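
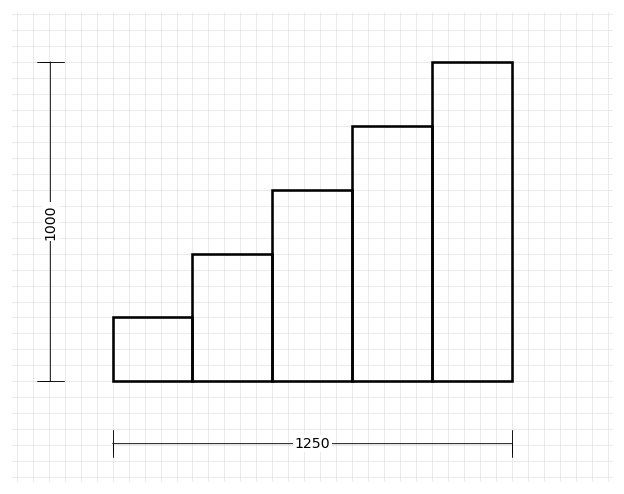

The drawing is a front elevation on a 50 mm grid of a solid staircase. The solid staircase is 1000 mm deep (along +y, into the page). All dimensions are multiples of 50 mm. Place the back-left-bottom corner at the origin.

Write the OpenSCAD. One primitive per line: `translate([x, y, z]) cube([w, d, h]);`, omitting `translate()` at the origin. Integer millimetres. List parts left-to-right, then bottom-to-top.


cube([250, 1000, 200]);
translate([250, 0, 0]) cube([250, 1000, 400]);
translate([500, 0, 0]) cube([250, 1000, 600]);
translate([750, 0, 0]) cube([250, 1000, 800]);
translate([1000, 0, 0]) cube([250, 1000, 1000]);


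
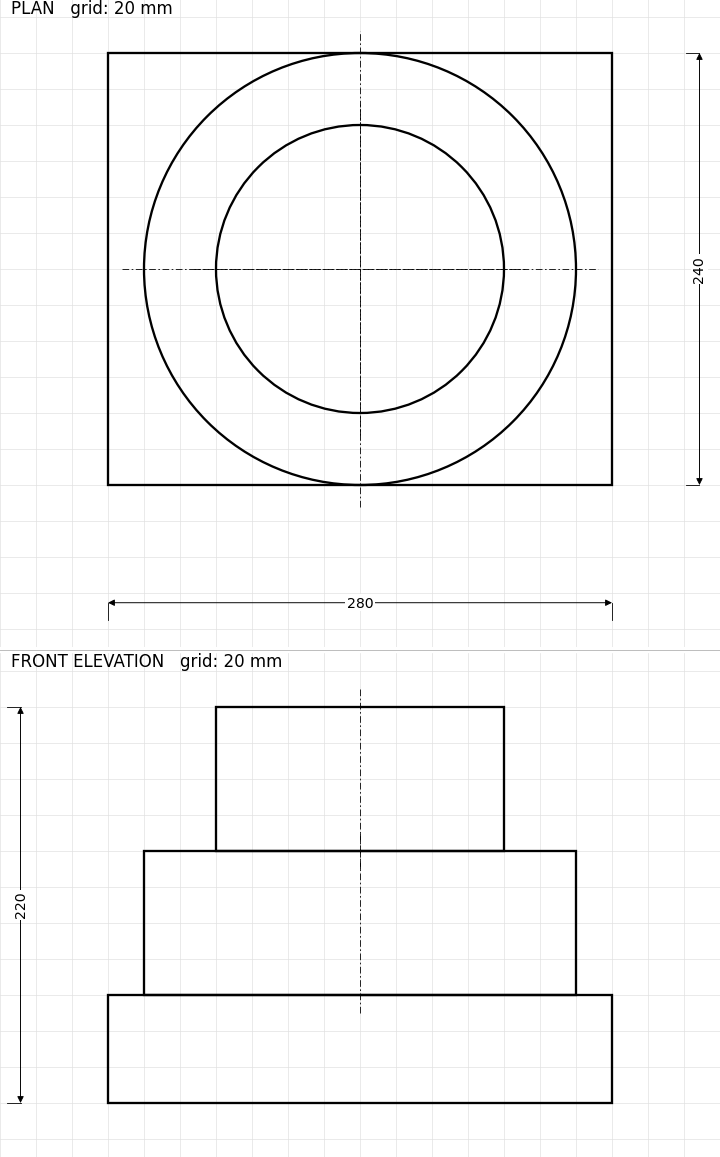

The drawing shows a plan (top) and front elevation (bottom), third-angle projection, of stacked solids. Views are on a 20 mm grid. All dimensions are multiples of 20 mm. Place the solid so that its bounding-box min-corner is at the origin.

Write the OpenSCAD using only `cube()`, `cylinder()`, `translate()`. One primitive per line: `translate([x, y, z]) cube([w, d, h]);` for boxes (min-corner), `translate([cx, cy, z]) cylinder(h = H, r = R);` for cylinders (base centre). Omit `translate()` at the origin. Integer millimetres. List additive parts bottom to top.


cube([280, 240, 60]);
translate([140, 120, 60]) cylinder(h = 80, r = 120);
translate([140, 120, 140]) cylinder(h = 80, r = 80);


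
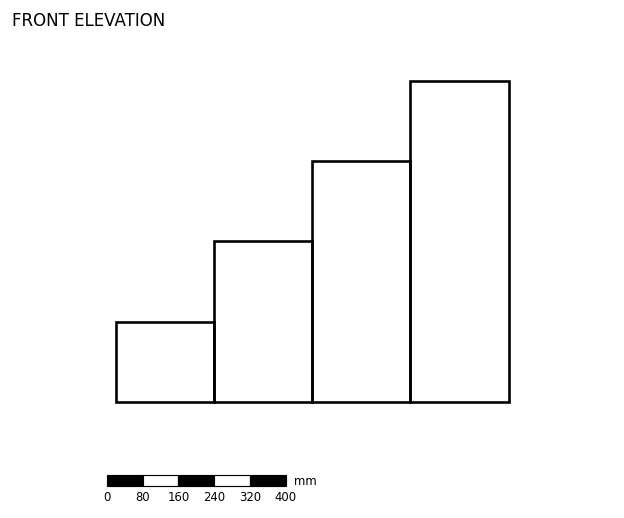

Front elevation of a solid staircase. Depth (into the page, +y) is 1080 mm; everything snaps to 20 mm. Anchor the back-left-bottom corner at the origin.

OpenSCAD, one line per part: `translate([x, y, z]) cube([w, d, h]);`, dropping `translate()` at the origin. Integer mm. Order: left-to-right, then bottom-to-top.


cube([220, 1080, 180]);
translate([220, 0, 0]) cube([220, 1080, 360]);
translate([440, 0, 0]) cube([220, 1080, 540]);
translate([660, 0, 0]) cube([220, 1080, 720]);


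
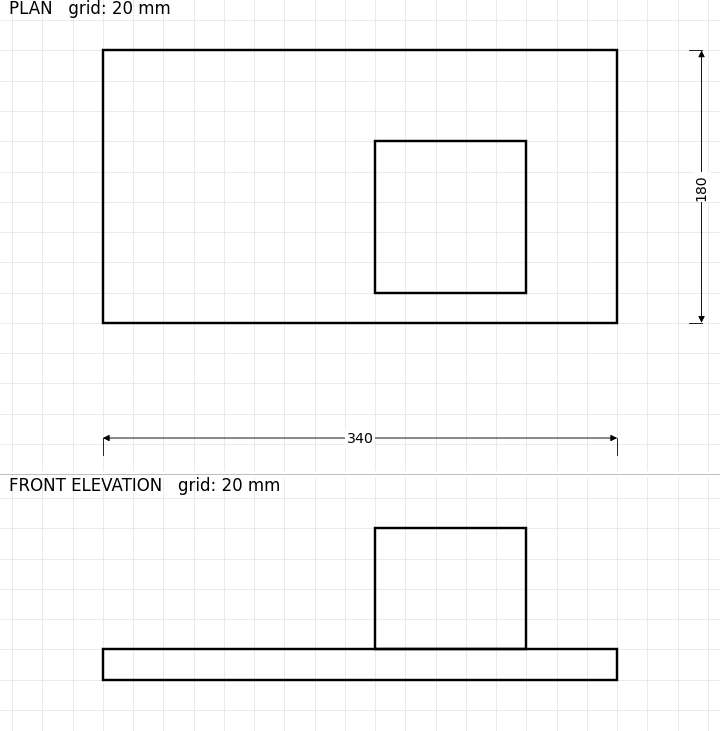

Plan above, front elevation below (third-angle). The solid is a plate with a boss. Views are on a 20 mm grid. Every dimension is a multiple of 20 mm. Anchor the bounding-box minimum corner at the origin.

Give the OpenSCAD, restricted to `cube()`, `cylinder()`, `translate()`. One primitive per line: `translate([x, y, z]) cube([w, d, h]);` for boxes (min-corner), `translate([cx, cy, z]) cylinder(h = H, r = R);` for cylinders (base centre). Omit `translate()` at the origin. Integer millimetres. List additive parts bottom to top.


cube([340, 180, 20]);
translate([180, 20, 20]) cube([100, 100, 80]);


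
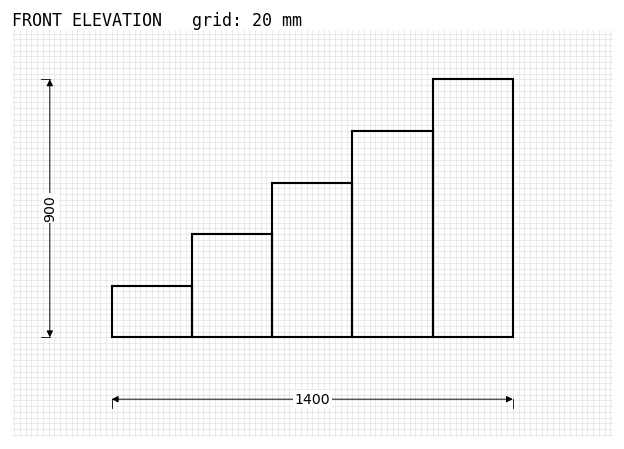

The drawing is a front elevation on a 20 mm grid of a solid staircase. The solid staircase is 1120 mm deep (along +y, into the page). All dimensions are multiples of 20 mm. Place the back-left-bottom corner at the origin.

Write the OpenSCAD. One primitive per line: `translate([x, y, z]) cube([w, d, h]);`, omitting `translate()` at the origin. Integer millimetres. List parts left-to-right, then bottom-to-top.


cube([280, 1120, 180]);
translate([280, 0, 0]) cube([280, 1120, 360]);
translate([560, 0, 0]) cube([280, 1120, 540]);
translate([840, 0, 0]) cube([280, 1120, 720]);
translate([1120, 0, 0]) cube([280, 1120, 900]);


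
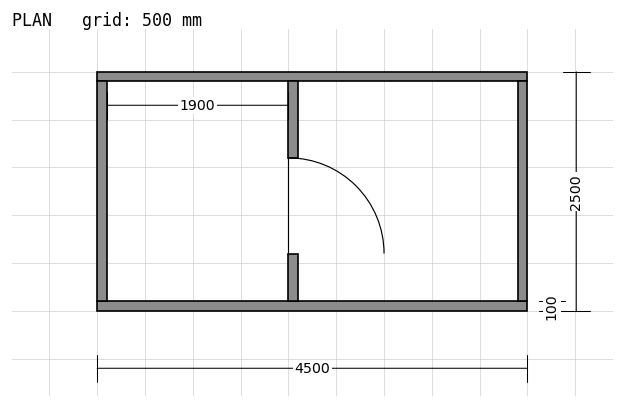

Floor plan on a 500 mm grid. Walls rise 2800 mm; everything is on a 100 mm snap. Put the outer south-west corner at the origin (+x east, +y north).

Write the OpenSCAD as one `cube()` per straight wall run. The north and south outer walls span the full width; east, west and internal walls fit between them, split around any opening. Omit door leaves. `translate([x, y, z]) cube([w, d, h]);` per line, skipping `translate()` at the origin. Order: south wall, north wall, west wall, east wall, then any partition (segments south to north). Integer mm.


cube([4500, 100, 2800]);
translate([0, 2400, 0]) cube([4500, 100, 2800]);
translate([0, 100, 0]) cube([100, 2300, 2800]);
translate([4400, 100, 0]) cube([100, 2300, 2800]);
translate([2000, 100, 0]) cube([100, 500, 2800]);
translate([2000, 1600, 0]) cube([100, 800, 2800]);


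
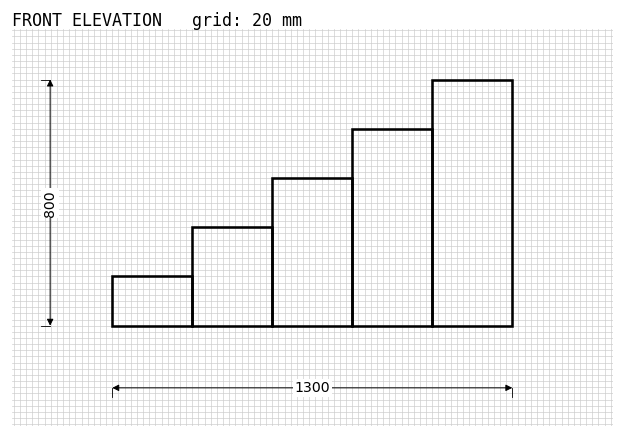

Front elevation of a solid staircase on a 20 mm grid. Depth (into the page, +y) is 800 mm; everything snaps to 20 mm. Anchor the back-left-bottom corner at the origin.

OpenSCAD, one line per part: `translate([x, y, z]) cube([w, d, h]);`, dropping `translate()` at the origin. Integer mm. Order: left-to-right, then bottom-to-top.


cube([260, 800, 160]);
translate([260, 0, 0]) cube([260, 800, 320]);
translate([520, 0, 0]) cube([260, 800, 480]);
translate([780, 0, 0]) cube([260, 800, 640]);
translate([1040, 0, 0]) cube([260, 800, 800]);


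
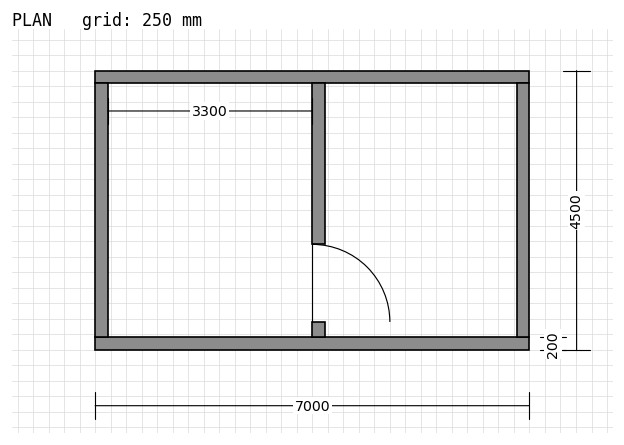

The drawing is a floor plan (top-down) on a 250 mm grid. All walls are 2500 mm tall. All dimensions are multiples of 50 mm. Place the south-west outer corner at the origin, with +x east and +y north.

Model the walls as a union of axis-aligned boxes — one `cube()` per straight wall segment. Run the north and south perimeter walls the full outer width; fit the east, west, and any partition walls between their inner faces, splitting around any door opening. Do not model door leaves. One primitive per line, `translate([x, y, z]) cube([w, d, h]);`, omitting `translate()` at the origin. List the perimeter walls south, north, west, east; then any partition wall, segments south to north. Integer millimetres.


cube([7000, 200, 2500]);
translate([0, 4300, 0]) cube([7000, 200, 2500]);
translate([0, 200, 0]) cube([200, 4100, 2500]);
translate([6800, 200, 0]) cube([200, 4100, 2500]);
translate([3500, 200, 0]) cube([200, 250, 2500]);
translate([3500, 1700, 0]) cube([200, 2600, 2500]);


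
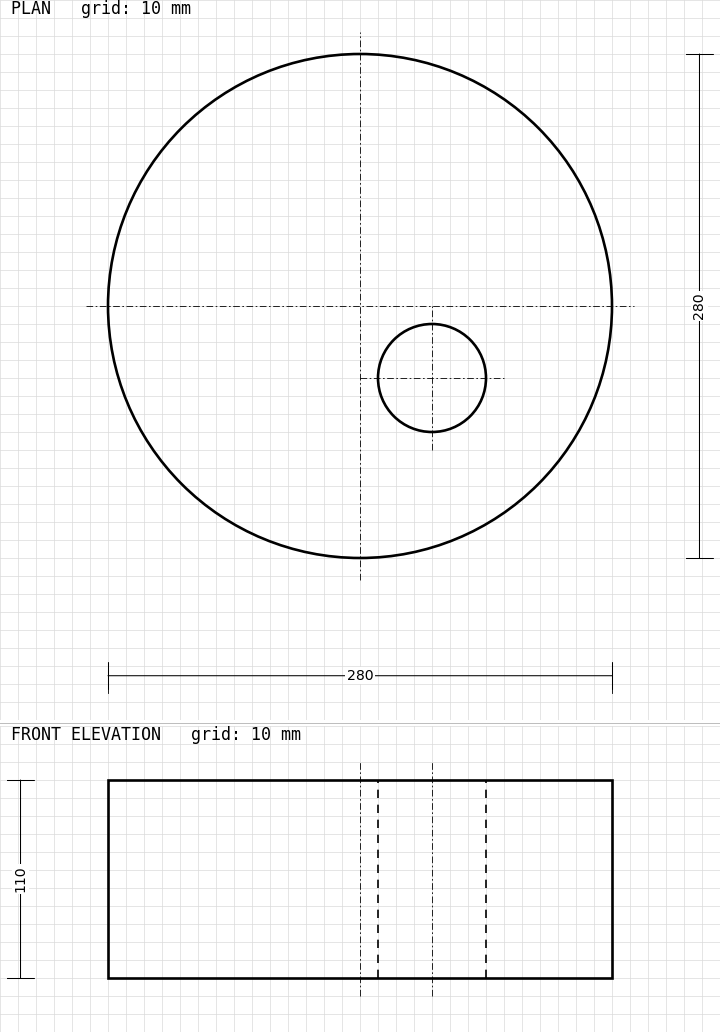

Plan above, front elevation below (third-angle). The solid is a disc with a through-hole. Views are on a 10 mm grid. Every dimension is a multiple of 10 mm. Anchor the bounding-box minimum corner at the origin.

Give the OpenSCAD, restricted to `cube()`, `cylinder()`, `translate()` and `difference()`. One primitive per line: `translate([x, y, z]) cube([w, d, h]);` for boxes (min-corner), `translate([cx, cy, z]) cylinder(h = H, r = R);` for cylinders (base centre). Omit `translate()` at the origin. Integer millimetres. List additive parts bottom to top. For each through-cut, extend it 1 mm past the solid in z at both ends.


difference() {
  translate([140, 140, 0]) cylinder(h = 110, r = 140);
  translate([180, 100, -1]) cylinder(h = 112, r = 30);
}


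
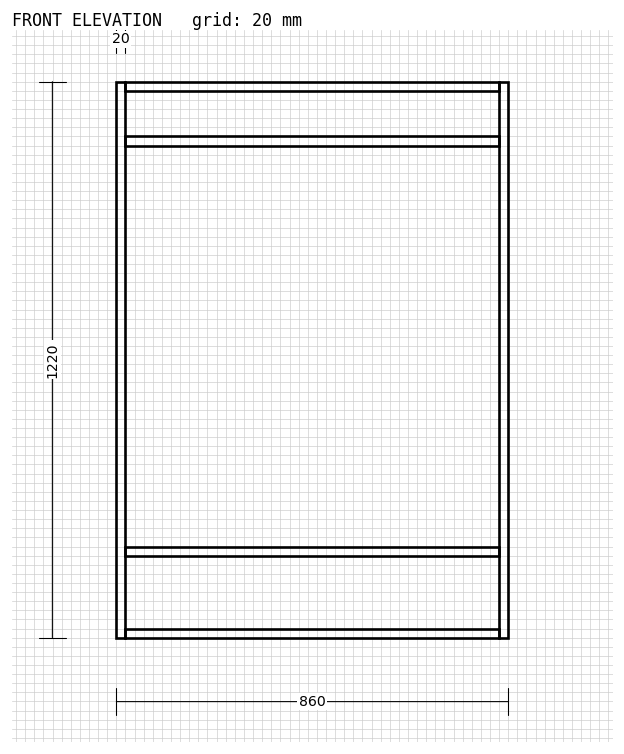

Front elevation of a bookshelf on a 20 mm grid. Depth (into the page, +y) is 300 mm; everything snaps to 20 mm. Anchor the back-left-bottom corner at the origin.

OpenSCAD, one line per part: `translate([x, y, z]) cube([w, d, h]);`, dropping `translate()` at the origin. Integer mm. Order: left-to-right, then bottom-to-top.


cube([20, 300, 1220]);
translate([20, 0, 0]) cube([820, 300, 20]);
translate([20, 0, 180]) cube([820, 300, 20]);
translate([20, 0, 1080]) cube([820, 300, 20]);
translate([20, 0, 1200]) cube([820, 300, 20]);
translate([840, 0, 0]) cube([20, 300, 1220]);


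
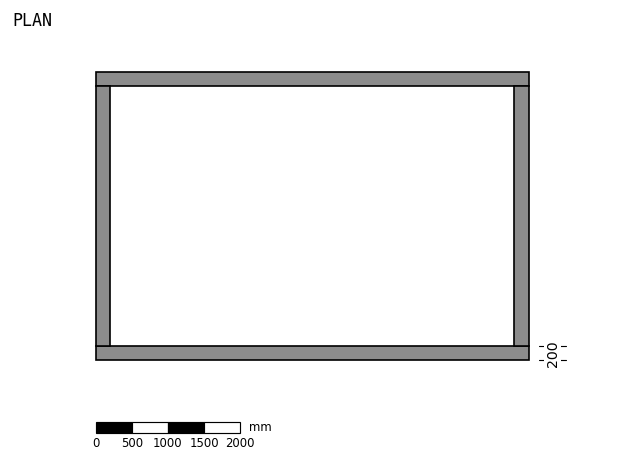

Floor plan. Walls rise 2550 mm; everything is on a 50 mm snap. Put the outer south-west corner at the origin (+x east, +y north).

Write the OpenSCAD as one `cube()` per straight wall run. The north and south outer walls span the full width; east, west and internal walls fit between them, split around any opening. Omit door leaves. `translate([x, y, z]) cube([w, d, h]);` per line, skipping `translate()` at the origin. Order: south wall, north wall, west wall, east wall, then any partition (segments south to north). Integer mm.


cube([6000, 200, 2550]);
translate([0, 3800, 0]) cube([6000, 200, 2550]);
translate([0, 200, 0]) cube([200, 3600, 2550]);
translate([5800, 200, 0]) cube([200, 3600, 2550]);


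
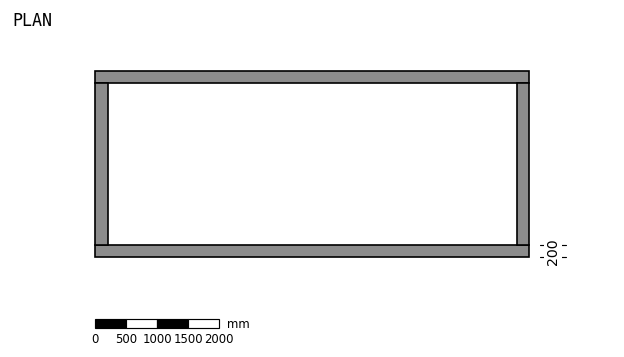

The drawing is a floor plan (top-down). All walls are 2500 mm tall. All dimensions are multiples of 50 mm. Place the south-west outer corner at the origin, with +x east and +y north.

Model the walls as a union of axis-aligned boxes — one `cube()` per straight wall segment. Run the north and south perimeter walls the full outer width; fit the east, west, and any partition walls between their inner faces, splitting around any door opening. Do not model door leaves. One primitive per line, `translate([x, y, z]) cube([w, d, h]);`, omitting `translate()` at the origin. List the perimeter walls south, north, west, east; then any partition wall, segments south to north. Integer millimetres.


cube([7000, 200, 2500]);
translate([0, 2800, 0]) cube([7000, 200, 2500]);
translate([0, 200, 0]) cube([200, 2600, 2500]);
translate([6800, 200, 0]) cube([200, 2600, 2500]);


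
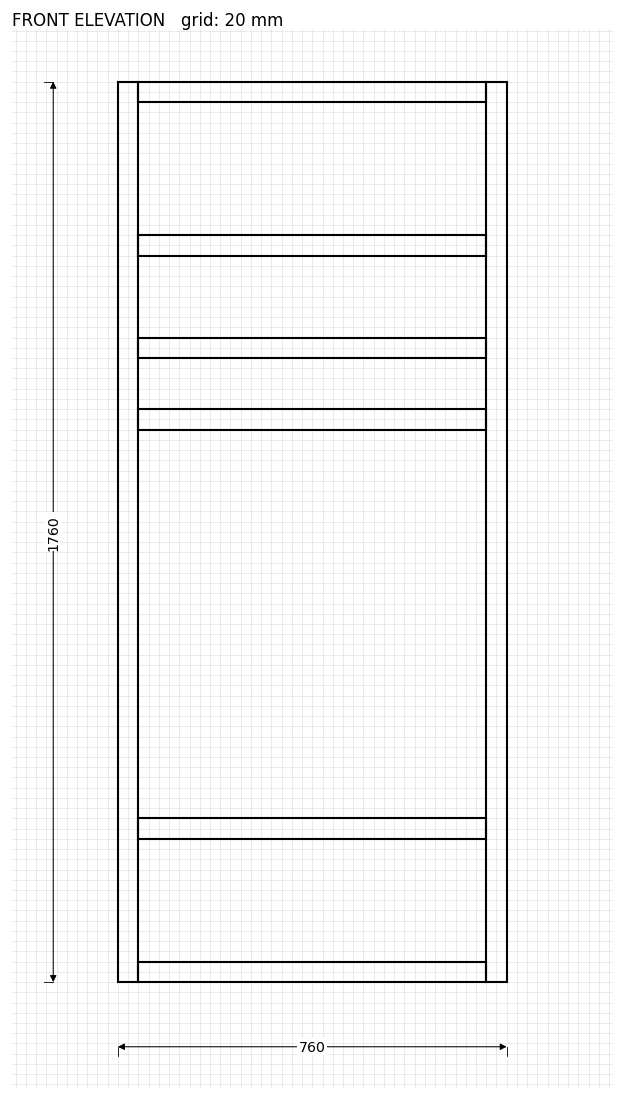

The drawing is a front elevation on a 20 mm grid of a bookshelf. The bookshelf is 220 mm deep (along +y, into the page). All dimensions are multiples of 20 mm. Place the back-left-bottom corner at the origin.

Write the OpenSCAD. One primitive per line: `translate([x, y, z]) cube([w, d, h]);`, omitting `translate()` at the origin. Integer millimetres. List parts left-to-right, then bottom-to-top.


cube([40, 220, 1760]);
translate([40, 0, 0]) cube([680, 220, 40]);
translate([40, 0, 280]) cube([680, 220, 40]);
translate([40, 0, 1080]) cube([680, 220, 40]);
translate([40, 0, 1220]) cube([680, 220, 40]);
translate([40, 0, 1420]) cube([680, 220, 40]);
translate([40, 0, 1720]) cube([680, 220, 40]);
translate([720, 0, 0]) cube([40, 220, 1760]);


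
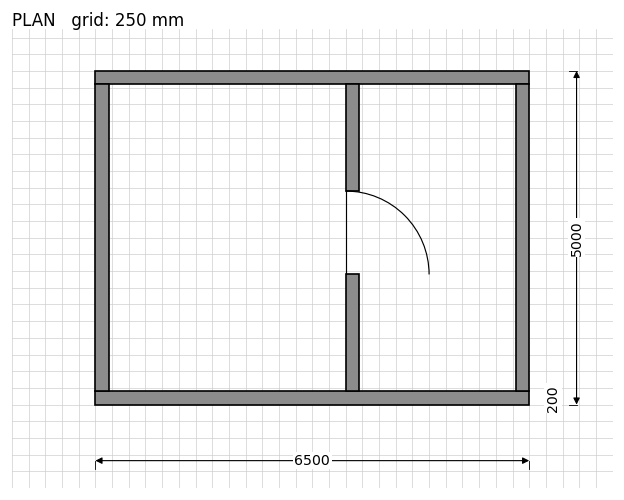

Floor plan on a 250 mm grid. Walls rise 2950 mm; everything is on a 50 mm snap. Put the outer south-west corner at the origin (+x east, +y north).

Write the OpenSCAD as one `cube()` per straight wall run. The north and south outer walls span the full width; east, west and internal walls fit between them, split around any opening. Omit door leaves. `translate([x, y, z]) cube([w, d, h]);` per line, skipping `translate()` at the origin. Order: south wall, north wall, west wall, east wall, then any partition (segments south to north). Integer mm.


cube([6500, 200, 2950]);
translate([0, 4800, 0]) cube([6500, 200, 2950]);
translate([0, 200, 0]) cube([200, 4600, 2950]);
translate([6300, 200, 0]) cube([200, 4600, 2950]);
translate([3750, 200, 0]) cube([200, 1750, 2950]);
translate([3750, 3200, 0]) cube([200, 1600, 2950]);


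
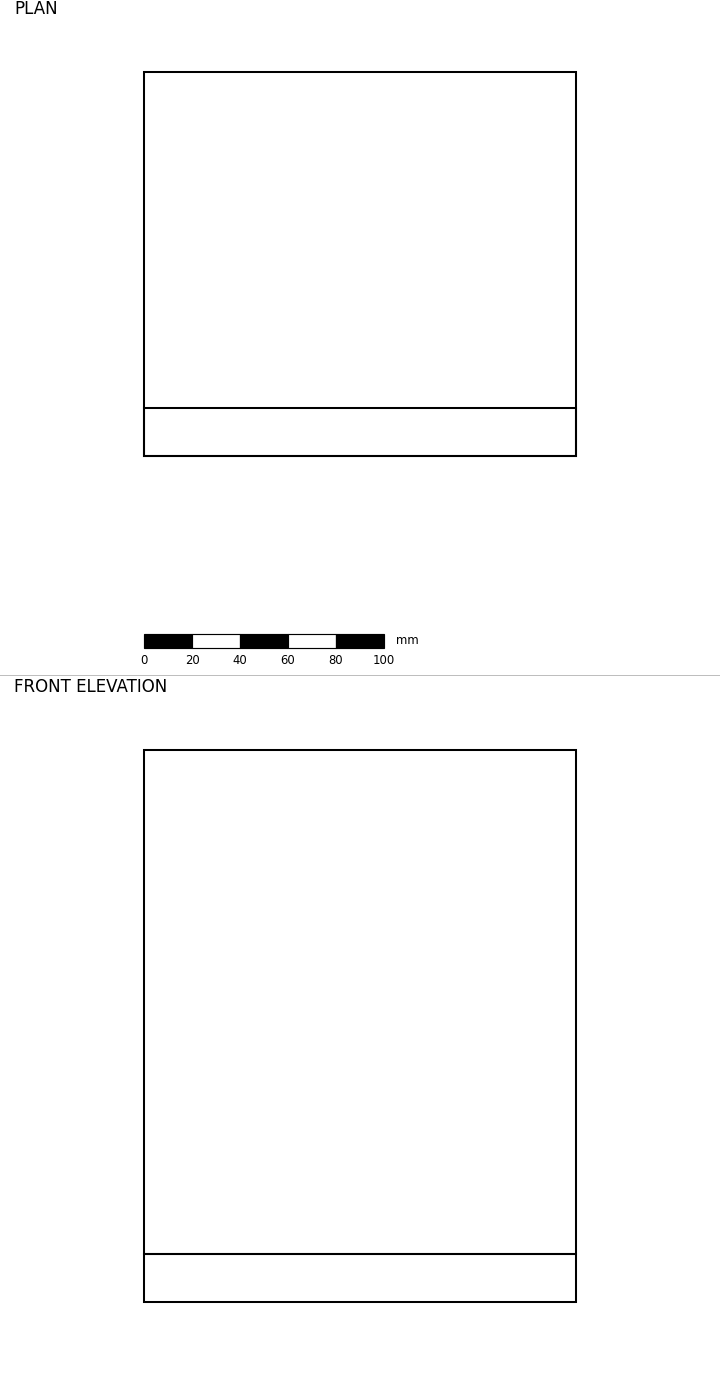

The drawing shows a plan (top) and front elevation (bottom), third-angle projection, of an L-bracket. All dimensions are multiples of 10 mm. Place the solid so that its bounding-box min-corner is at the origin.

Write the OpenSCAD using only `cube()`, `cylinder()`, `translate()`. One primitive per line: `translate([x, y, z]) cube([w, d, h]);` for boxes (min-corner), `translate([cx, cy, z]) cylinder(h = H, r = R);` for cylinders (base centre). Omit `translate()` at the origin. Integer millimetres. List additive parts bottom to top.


cube([180, 160, 20]);
translate([0, 0, 20]) cube([180, 20, 210]);


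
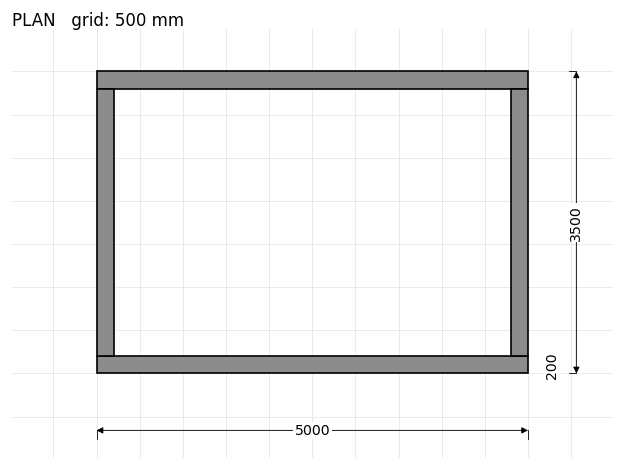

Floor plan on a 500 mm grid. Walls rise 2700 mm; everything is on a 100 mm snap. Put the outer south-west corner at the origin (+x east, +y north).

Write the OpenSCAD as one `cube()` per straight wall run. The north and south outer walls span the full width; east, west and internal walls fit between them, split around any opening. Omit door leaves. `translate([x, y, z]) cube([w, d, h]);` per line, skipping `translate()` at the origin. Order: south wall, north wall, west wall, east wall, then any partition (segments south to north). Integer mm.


cube([5000, 200, 2700]);
translate([0, 3300, 0]) cube([5000, 200, 2700]);
translate([0, 200, 0]) cube([200, 3100, 2700]);
translate([4800, 200, 0]) cube([200, 3100, 2700]);


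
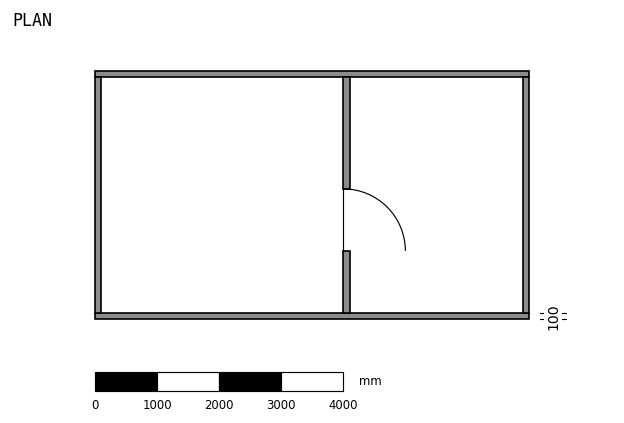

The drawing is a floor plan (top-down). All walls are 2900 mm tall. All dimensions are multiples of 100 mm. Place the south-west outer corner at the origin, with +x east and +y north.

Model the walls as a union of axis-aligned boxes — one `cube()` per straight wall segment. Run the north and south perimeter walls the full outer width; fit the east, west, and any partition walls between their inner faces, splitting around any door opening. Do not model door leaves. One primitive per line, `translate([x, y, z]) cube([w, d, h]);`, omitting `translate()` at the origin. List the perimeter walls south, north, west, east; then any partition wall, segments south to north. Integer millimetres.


cube([7000, 100, 2900]);
translate([0, 3900, 0]) cube([7000, 100, 2900]);
translate([0, 100, 0]) cube([100, 3800, 2900]);
translate([6900, 100, 0]) cube([100, 3800, 2900]);
translate([4000, 100, 0]) cube([100, 1000, 2900]);
translate([4000, 2100, 0]) cube([100, 1800, 2900]);


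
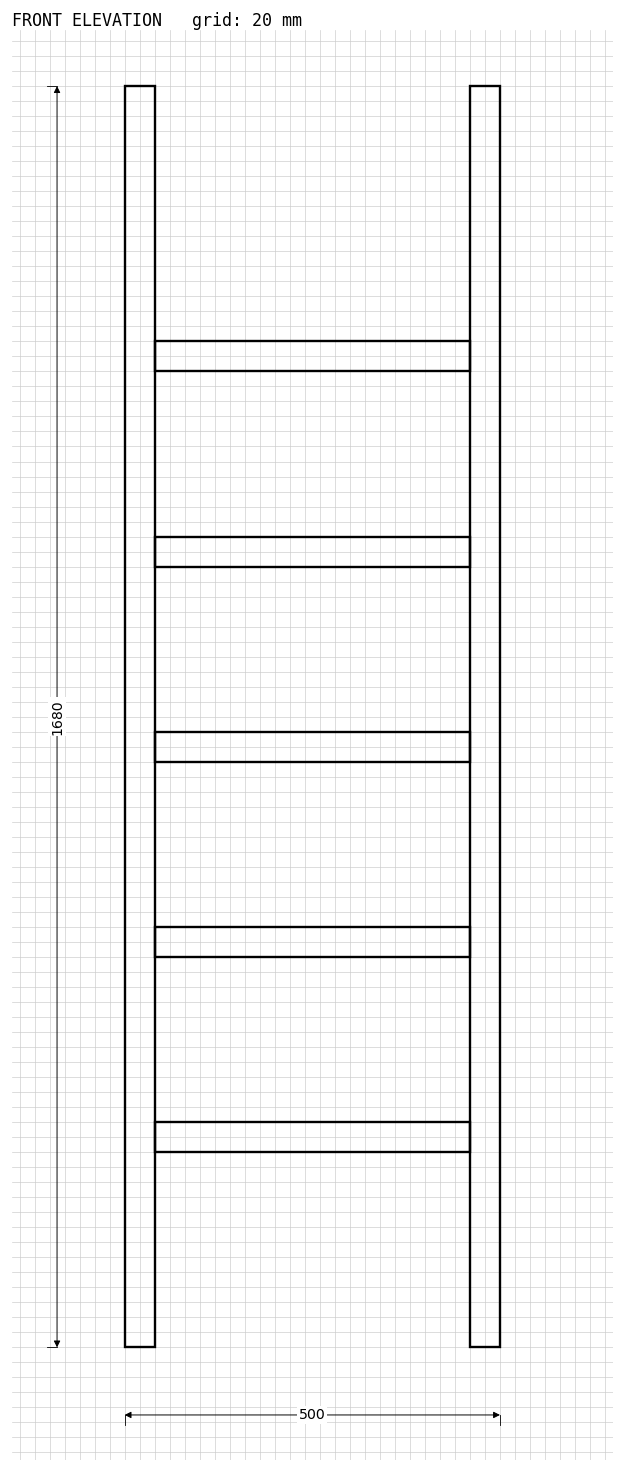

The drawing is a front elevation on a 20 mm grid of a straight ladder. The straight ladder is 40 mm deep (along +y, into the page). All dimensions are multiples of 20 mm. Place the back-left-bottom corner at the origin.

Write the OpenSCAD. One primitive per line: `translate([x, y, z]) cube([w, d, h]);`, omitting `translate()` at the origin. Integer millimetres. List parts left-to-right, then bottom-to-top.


cube([40, 40, 1680]);
translate([40, 0, 260]) cube([420, 40, 40]);
translate([40, 0, 520]) cube([420, 40, 40]);
translate([40, 0, 780]) cube([420, 40, 40]);
translate([40, 0, 1040]) cube([420, 40, 40]);
translate([40, 0, 1300]) cube([420, 40, 40]);
translate([460, 0, 0]) cube([40, 40, 1680]);


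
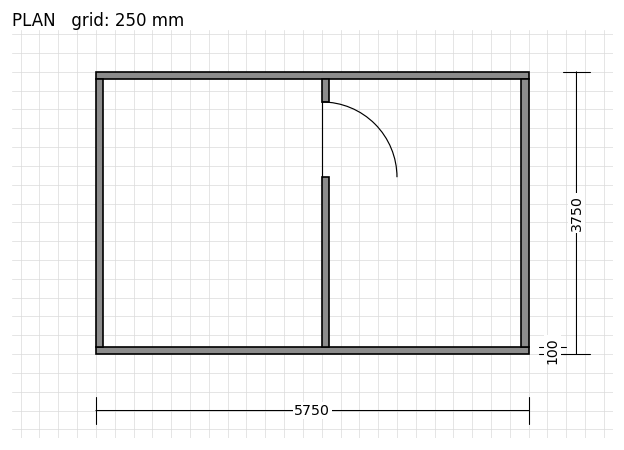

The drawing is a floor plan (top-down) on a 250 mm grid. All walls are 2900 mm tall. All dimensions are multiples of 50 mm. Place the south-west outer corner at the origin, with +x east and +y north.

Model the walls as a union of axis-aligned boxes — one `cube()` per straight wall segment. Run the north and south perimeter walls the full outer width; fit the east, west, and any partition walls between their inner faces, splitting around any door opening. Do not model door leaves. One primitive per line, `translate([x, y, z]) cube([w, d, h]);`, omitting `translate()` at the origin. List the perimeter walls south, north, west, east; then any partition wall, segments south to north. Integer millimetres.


cube([5750, 100, 2900]);
translate([0, 3650, 0]) cube([5750, 100, 2900]);
translate([0, 100, 0]) cube([100, 3550, 2900]);
translate([5650, 100, 0]) cube([100, 3550, 2900]);
translate([3000, 100, 0]) cube([100, 2250, 2900]);
translate([3000, 3350, 0]) cube([100, 300, 2900]);


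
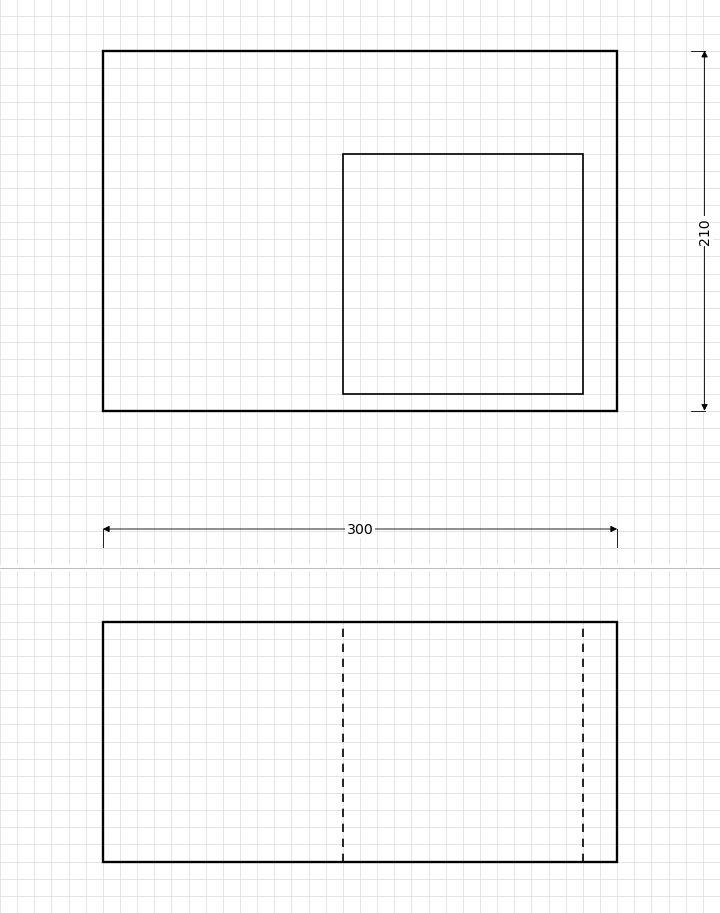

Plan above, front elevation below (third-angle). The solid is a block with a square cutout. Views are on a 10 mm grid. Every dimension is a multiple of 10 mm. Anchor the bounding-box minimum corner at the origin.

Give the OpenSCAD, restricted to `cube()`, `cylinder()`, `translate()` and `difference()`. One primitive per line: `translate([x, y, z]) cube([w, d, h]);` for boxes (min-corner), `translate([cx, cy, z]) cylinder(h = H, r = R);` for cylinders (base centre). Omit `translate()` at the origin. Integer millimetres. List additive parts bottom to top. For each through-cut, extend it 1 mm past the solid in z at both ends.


difference() {
  cube([300, 210, 140]);
  translate([140, 10, -1]) cube([140, 140, 142]);
}


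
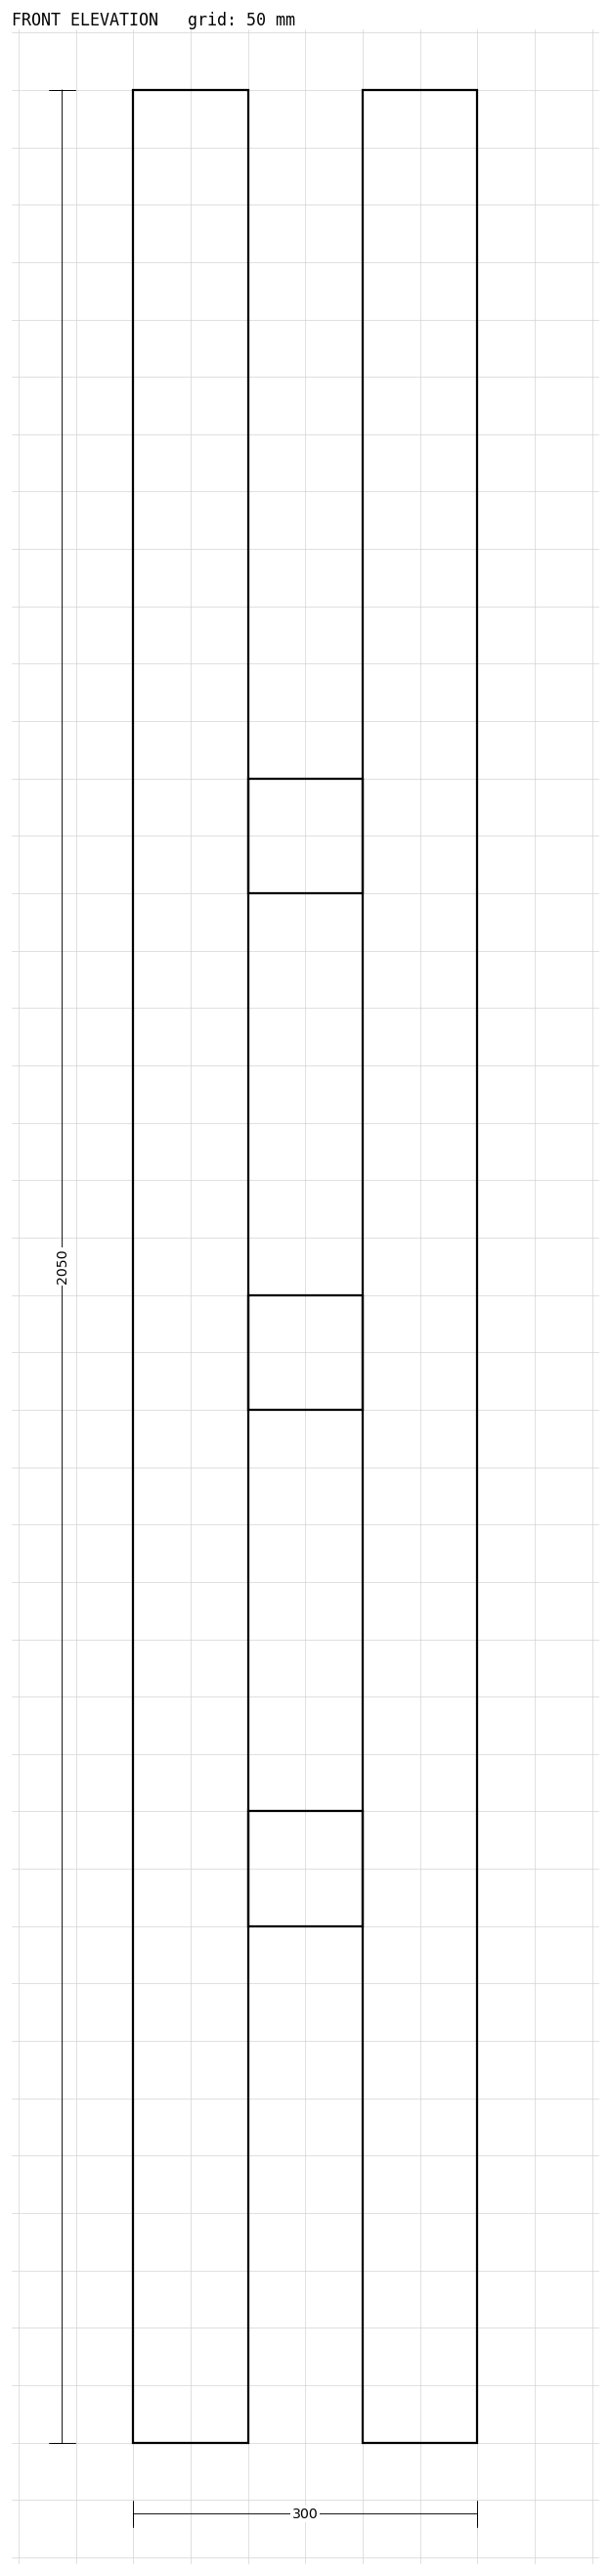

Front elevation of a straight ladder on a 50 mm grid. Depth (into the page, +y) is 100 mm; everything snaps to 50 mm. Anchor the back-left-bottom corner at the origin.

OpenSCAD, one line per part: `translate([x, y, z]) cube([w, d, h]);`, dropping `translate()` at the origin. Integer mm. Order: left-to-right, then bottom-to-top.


cube([100, 100, 2050]);
translate([100, 0, 450]) cube([100, 100, 100]);
translate([100, 0, 900]) cube([100, 100, 100]);
translate([100, 0, 1350]) cube([100, 100, 100]);
translate([200, 0, 0]) cube([100, 100, 2050]);


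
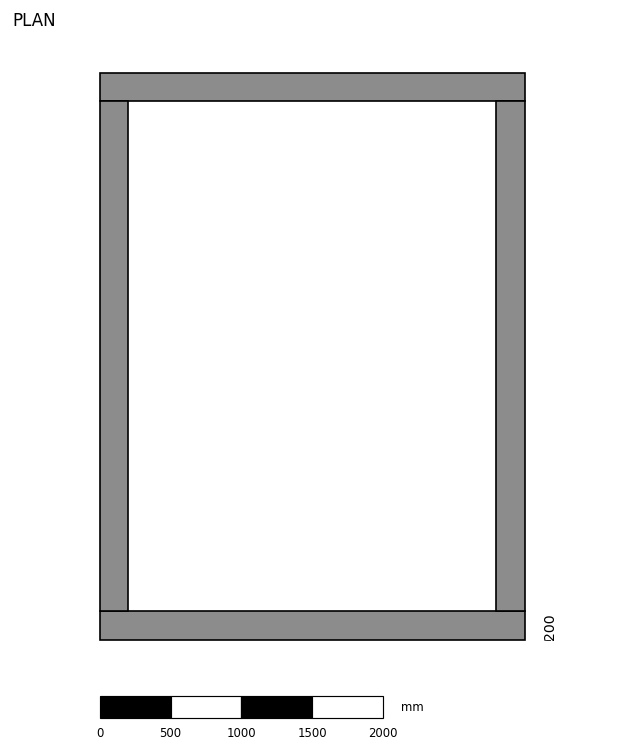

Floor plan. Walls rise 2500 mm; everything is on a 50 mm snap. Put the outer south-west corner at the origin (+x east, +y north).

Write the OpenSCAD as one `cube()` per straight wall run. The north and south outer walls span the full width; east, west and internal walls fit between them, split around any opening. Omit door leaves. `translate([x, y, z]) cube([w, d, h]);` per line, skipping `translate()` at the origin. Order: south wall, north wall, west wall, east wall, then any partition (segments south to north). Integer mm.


cube([3000, 200, 2500]);
translate([0, 3800, 0]) cube([3000, 200, 2500]);
translate([0, 200, 0]) cube([200, 3600, 2500]);
translate([2800, 200, 0]) cube([200, 3600, 2500]);


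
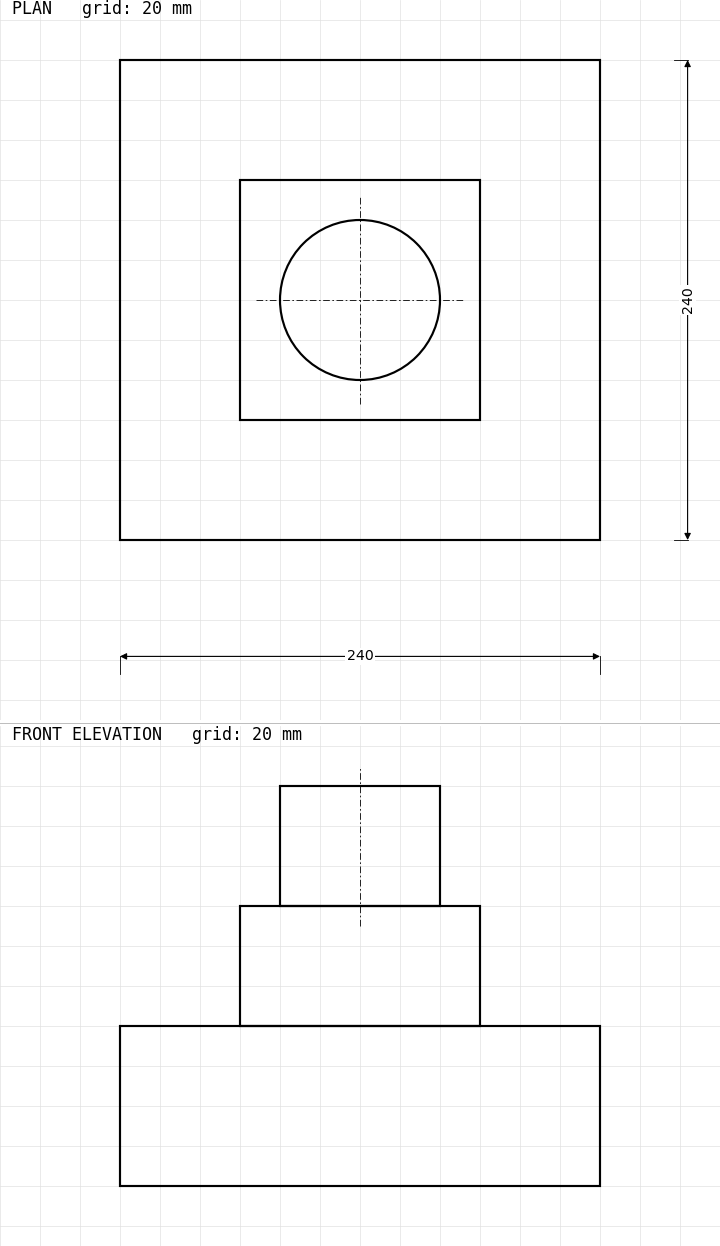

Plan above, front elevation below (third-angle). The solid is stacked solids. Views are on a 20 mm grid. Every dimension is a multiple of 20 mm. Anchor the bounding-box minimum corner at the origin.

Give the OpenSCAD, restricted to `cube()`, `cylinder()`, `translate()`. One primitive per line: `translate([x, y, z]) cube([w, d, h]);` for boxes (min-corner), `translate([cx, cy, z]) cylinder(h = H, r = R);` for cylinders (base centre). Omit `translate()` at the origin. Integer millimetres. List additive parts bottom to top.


cube([240, 240, 80]);
translate([60, 60, 80]) cube([120, 120, 60]);
translate([120, 120, 140]) cylinder(h = 60, r = 40);


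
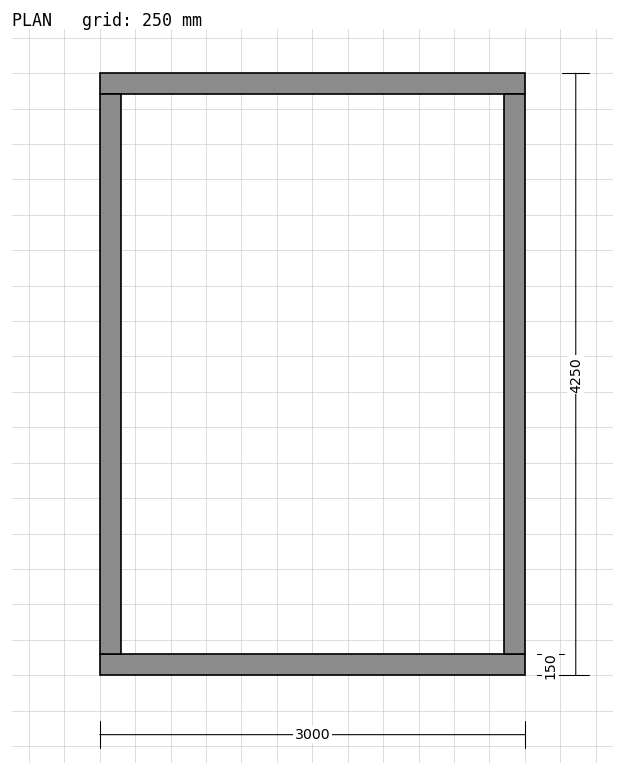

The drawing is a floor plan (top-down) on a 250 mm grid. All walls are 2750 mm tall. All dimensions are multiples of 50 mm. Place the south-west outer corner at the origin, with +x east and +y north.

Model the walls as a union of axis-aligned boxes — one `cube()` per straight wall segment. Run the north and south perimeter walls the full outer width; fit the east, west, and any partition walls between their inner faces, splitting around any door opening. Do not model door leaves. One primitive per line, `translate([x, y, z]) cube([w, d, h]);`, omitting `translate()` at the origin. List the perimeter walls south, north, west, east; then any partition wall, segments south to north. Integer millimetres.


cube([3000, 150, 2750]);
translate([0, 4100, 0]) cube([3000, 150, 2750]);
translate([0, 150, 0]) cube([150, 3950, 2750]);
translate([2850, 150, 0]) cube([150, 3950, 2750]);


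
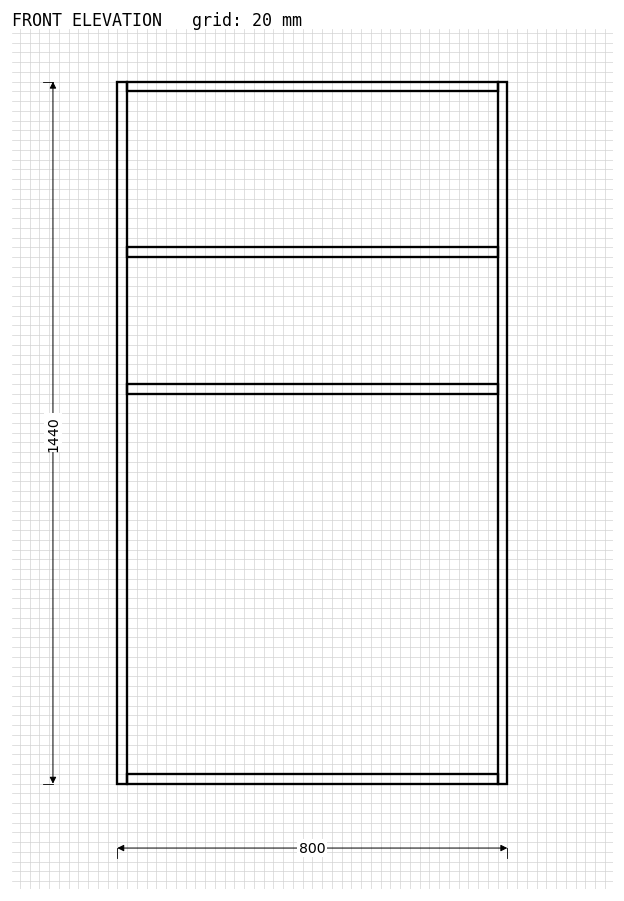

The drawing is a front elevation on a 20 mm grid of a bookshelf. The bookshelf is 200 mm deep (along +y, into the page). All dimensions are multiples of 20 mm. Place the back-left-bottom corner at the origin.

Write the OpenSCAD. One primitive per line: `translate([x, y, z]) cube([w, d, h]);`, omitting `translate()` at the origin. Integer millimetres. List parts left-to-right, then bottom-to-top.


cube([20, 200, 1440]);
translate([20, 0, 0]) cube([760, 200, 20]);
translate([20, 0, 800]) cube([760, 200, 20]);
translate([20, 0, 1080]) cube([760, 200, 20]);
translate([20, 0, 1420]) cube([760, 200, 20]);
translate([780, 0, 0]) cube([20, 200, 1440]);


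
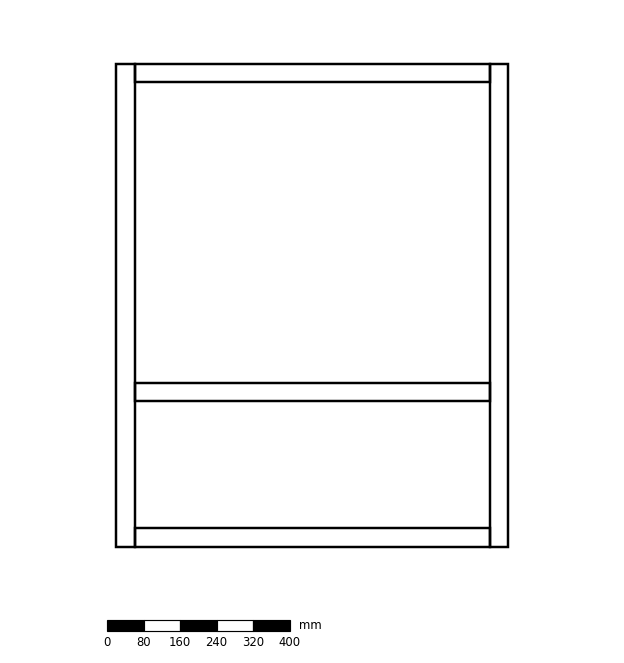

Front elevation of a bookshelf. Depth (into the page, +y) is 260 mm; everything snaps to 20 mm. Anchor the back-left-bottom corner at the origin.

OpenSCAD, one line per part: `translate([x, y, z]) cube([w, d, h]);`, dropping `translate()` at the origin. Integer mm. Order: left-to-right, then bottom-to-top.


cube([40, 260, 1060]);
translate([40, 0, 0]) cube([780, 260, 40]);
translate([40, 0, 320]) cube([780, 260, 40]);
translate([40, 0, 1020]) cube([780, 260, 40]);
translate([820, 0, 0]) cube([40, 260, 1060]);


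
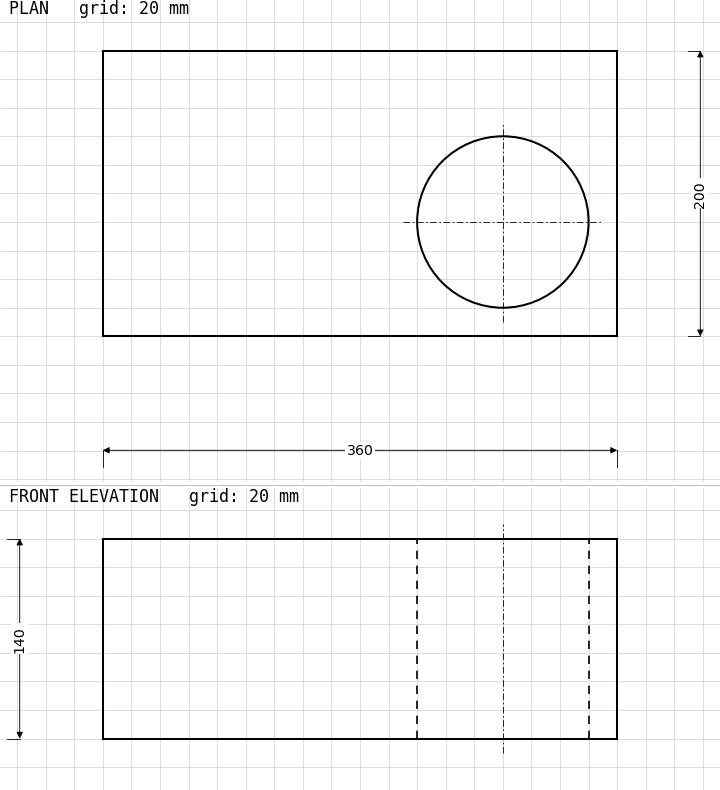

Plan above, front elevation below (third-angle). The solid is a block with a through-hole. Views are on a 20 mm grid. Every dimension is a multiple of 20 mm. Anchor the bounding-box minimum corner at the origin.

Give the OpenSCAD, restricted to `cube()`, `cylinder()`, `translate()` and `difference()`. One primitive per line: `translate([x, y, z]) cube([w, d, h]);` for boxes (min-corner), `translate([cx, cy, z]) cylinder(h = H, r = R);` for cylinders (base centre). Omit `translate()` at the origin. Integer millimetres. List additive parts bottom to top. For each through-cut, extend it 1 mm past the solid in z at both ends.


difference() {
  cube([360, 200, 140]);
  translate([280, 80, -1]) cylinder(h = 142, r = 60);
}


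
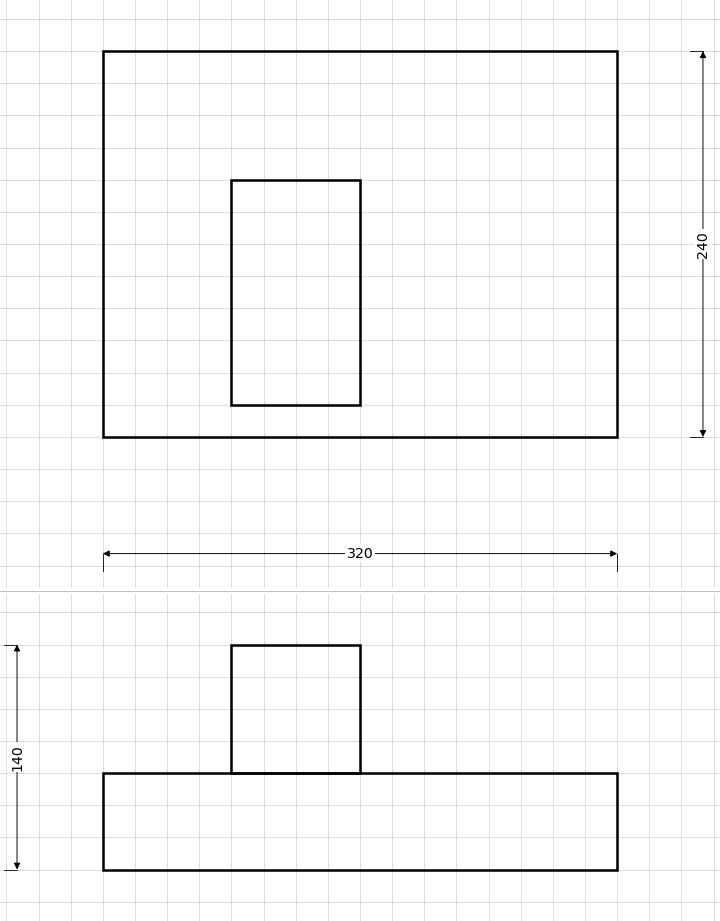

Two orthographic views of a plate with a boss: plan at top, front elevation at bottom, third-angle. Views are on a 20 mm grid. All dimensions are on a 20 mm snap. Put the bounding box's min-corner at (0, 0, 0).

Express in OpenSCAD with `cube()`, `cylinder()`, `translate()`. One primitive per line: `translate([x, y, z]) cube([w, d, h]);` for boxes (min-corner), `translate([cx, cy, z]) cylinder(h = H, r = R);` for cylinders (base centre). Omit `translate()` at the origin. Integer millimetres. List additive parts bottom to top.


cube([320, 240, 60]);
translate([80, 20, 60]) cube([80, 140, 80]);


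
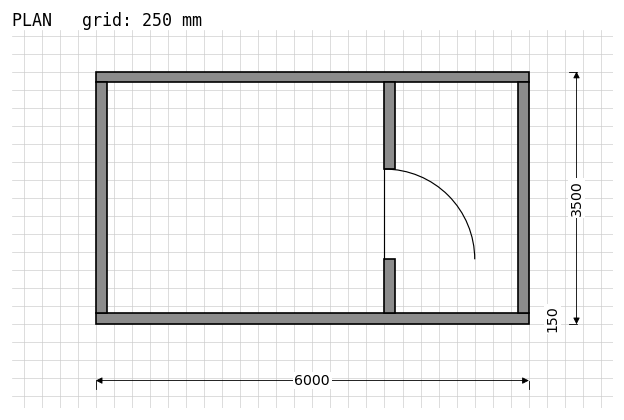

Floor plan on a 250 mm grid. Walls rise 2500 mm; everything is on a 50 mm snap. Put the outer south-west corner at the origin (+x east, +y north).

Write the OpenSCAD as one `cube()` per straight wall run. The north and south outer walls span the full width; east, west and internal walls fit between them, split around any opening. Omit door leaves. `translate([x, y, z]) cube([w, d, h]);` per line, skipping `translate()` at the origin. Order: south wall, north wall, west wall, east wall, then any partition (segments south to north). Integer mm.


cube([6000, 150, 2500]);
translate([0, 3350, 0]) cube([6000, 150, 2500]);
translate([0, 150, 0]) cube([150, 3200, 2500]);
translate([5850, 150, 0]) cube([150, 3200, 2500]);
translate([4000, 150, 0]) cube([150, 750, 2500]);
translate([4000, 2150, 0]) cube([150, 1200, 2500]);


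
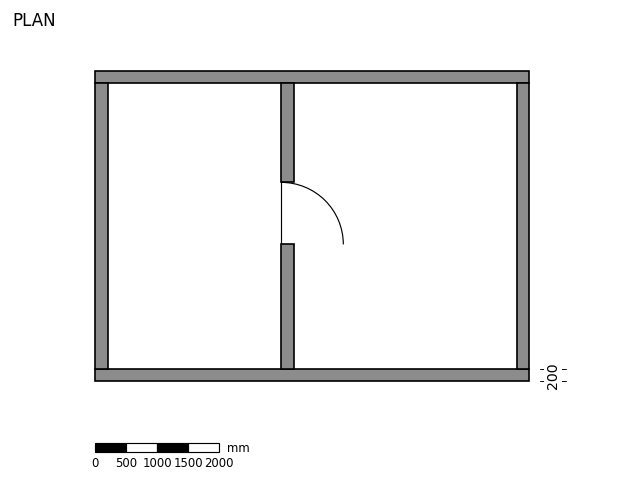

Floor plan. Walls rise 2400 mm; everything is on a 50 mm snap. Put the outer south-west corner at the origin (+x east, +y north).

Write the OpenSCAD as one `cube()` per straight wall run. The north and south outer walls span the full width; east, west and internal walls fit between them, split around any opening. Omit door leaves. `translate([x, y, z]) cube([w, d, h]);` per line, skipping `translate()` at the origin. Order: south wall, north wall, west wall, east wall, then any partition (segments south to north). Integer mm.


cube([7000, 200, 2400]);
translate([0, 4800, 0]) cube([7000, 200, 2400]);
translate([0, 200, 0]) cube([200, 4600, 2400]);
translate([6800, 200, 0]) cube([200, 4600, 2400]);
translate([3000, 200, 0]) cube([200, 2000, 2400]);
translate([3000, 3200, 0]) cube([200, 1600, 2400]);


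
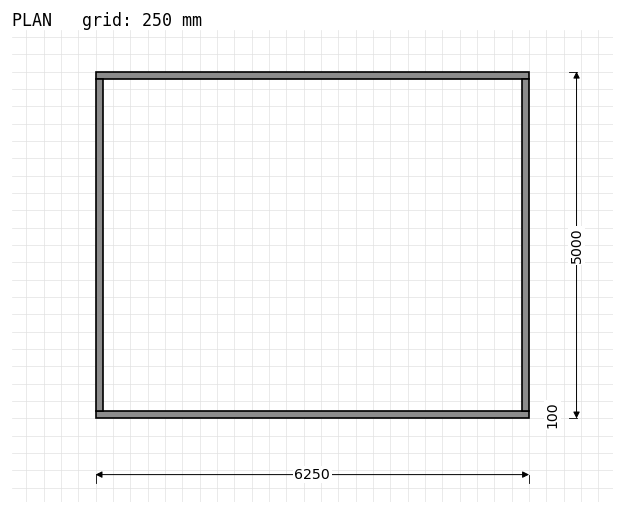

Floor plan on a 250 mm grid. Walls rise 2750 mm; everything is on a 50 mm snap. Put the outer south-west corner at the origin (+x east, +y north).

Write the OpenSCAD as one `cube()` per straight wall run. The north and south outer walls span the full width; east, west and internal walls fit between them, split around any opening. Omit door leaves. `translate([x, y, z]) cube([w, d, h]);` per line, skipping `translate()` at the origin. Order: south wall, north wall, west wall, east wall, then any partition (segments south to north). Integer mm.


cube([6250, 100, 2750]);
translate([0, 4900, 0]) cube([6250, 100, 2750]);
translate([0, 100, 0]) cube([100, 4800, 2750]);
translate([6150, 100, 0]) cube([100, 4800, 2750]);


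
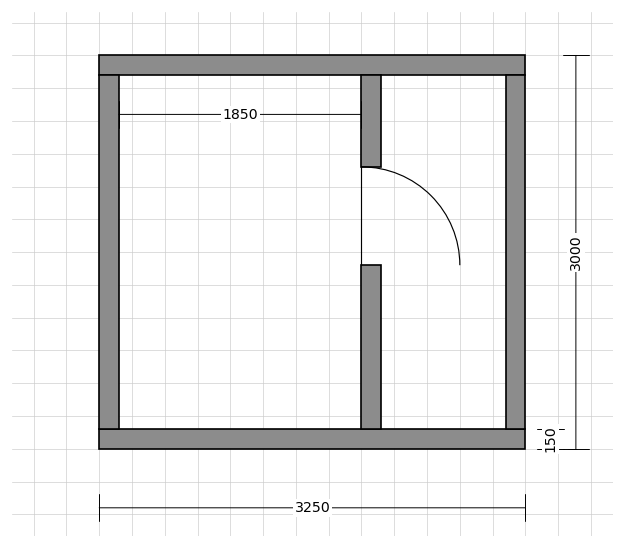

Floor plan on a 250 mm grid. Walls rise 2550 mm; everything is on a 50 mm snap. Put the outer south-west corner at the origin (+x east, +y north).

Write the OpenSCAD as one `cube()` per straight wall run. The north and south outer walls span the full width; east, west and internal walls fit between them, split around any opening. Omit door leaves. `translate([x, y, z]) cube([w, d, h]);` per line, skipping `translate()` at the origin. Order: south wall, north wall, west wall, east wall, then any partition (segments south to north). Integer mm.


cube([3250, 150, 2550]);
translate([0, 2850, 0]) cube([3250, 150, 2550]);
translate([0, 150, 0]) cube([150, 2700, 2550]);
translate([3100, 150, 0]) cube([150, 2700, 2550]);
translate([2000, 150, 0]) cube([150, 1250, 2550]);
translate([2000, 2150, 0]) cube([150, 700, 2550]);


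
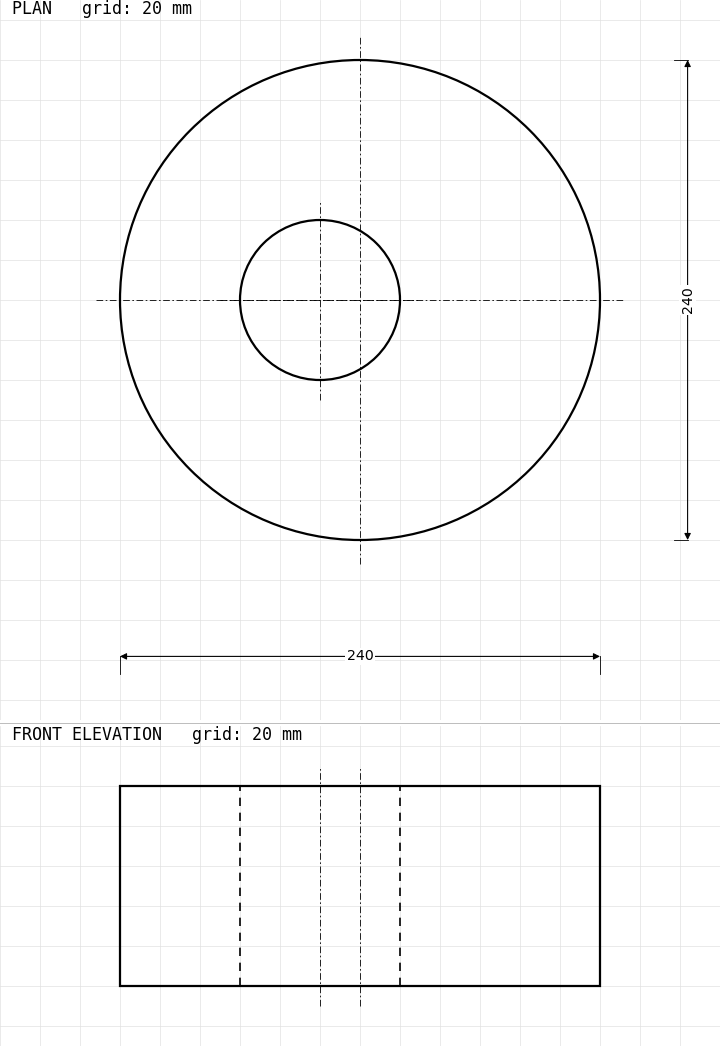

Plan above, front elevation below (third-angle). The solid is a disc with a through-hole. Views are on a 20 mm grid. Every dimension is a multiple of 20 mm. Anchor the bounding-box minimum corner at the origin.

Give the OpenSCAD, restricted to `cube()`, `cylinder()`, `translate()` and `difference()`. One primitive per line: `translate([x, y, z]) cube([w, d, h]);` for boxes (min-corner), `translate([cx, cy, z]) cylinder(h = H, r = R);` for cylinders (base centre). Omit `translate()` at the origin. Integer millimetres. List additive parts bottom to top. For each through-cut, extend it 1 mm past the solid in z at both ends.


difference() {
  translate([120, 120, 0]) cylinder(h = 100, r = 120);
  translate([100, 120, -1]) cylinder(h = 102, r = 40);
}


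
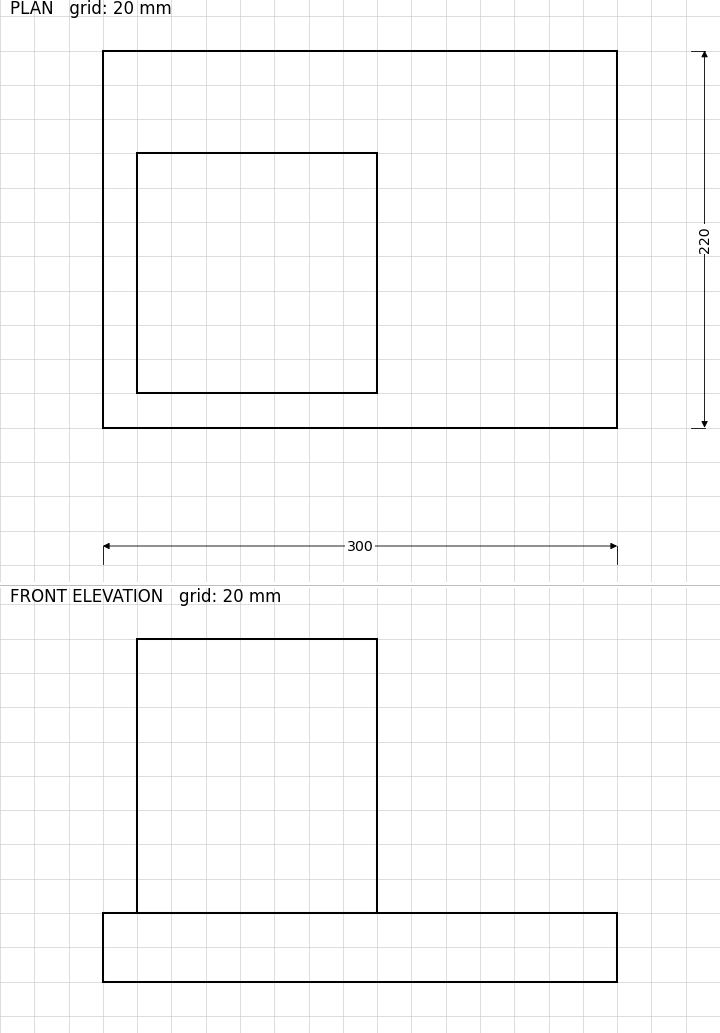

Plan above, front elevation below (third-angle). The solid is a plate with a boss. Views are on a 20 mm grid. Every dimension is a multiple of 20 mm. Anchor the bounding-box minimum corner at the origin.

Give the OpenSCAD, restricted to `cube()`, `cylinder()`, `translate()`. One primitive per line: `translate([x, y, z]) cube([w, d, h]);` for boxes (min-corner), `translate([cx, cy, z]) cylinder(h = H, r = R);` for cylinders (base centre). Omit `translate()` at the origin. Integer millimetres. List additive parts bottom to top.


cube([300, 220, 40]);
translate([20, 20, 40]) cube([140, 140, 160]);


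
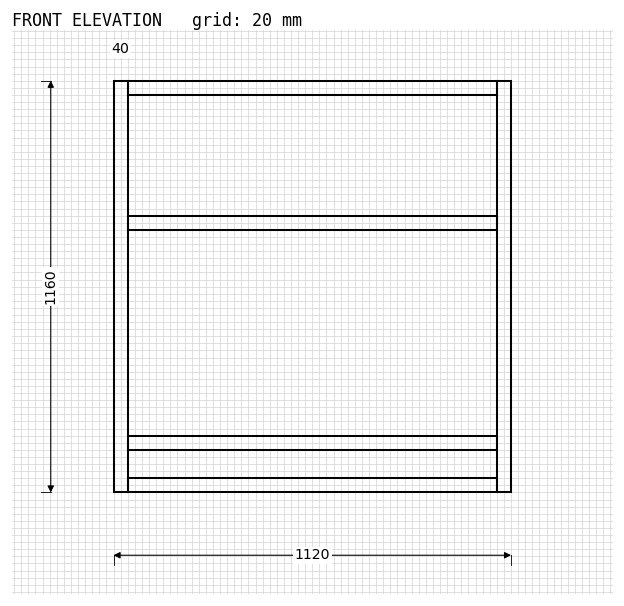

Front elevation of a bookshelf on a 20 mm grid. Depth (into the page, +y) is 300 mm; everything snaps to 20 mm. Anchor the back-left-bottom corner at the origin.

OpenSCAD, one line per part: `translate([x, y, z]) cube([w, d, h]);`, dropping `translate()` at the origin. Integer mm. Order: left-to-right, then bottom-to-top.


cube([40, 300, 1160]);
translate([40, 0, 0]) cube([1040, 300, 40]);
translate([40, 0, 120]) cube([1040, 300, 40]);
translate([40, 0, 740]) cube([1040, 300, 40]);
translate([40, 0, 1120]) cube([1040, 300, 40]);
translate([1080, 0, 0]) cube([40, 300, 1160]);


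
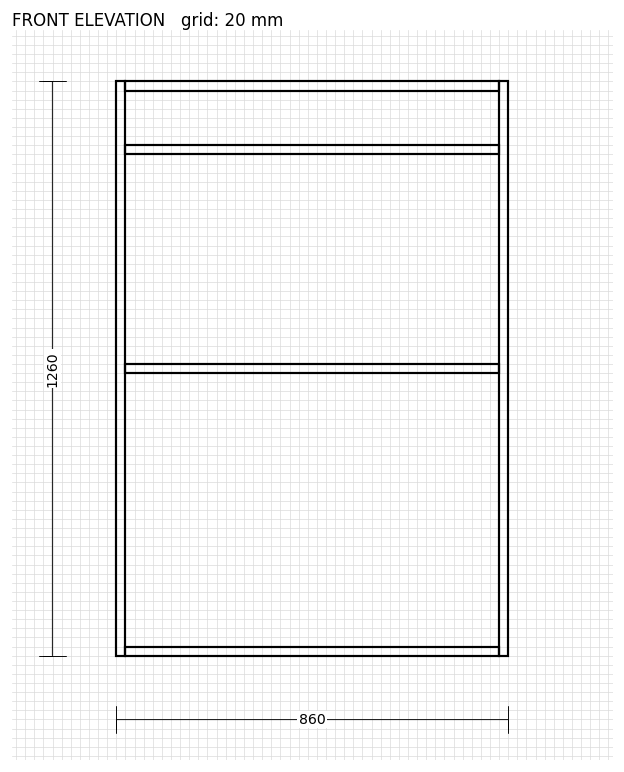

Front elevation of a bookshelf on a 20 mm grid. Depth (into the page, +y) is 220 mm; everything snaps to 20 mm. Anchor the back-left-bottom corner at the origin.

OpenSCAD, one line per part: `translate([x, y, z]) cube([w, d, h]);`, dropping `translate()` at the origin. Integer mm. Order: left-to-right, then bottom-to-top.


cube([20, 220, 1260]);
translate([20, 0, 0]) cube([820, 220, 20]);
translate([20, 0, 620]) cube([820, 220, 20]);
translate([20, 0, 1100]) cube([820, 220, 20]);
translate([20, 0, 1240]) cube([820, 220, 20]);
translate([840, 0, 0]) cube([20, 220, 1260]);


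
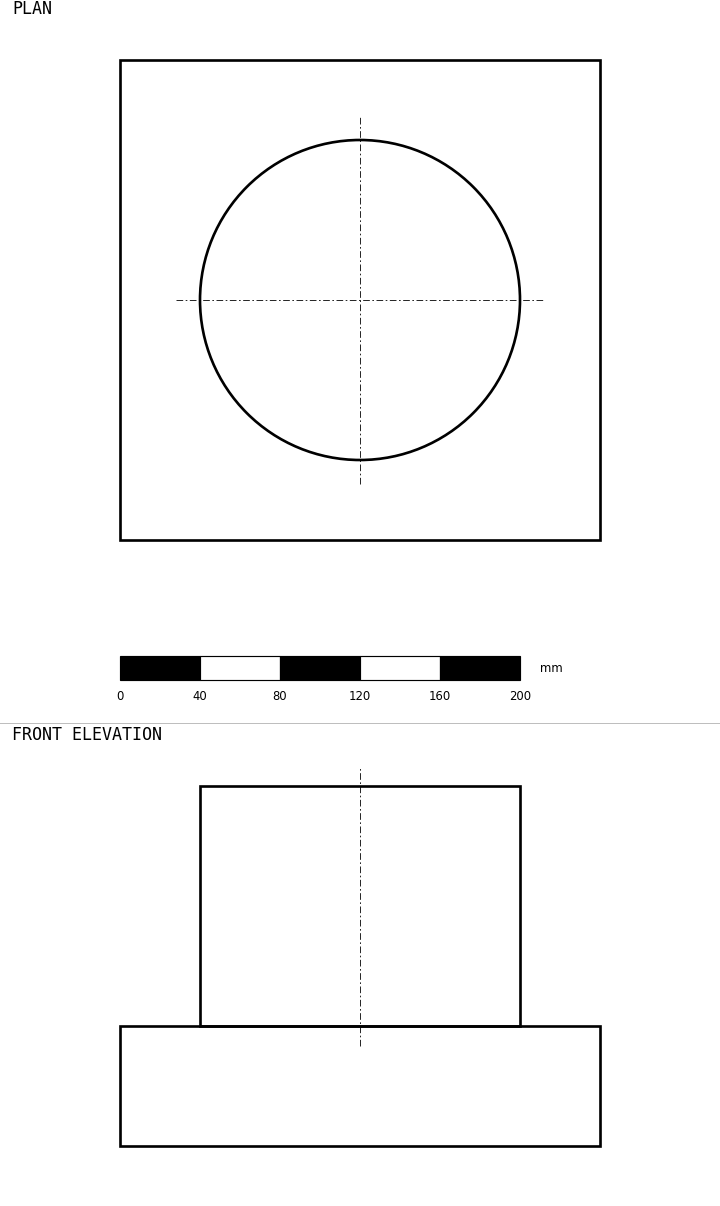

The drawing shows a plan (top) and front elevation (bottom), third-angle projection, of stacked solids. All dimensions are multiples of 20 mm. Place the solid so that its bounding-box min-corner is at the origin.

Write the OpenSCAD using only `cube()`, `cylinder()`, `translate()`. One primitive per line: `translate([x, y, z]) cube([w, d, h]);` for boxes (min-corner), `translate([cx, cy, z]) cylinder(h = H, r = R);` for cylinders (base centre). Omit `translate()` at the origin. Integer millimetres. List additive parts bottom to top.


cube([240, 240, 60]);
translate([120, 120, 60]) cylinder(h = 120, r = 80);


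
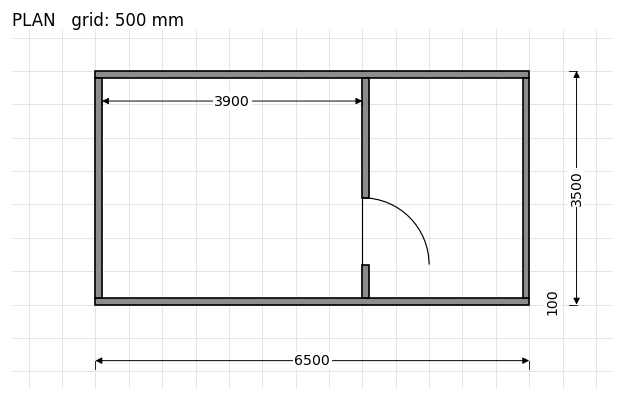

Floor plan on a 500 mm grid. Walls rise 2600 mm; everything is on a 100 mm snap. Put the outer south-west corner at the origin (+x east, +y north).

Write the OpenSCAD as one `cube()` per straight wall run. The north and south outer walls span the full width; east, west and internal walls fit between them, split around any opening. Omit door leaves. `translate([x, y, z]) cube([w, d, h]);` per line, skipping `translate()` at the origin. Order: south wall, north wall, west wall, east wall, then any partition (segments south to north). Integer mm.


cube([6500, 100, 2600]);
translate([0, 3400, 0]) cube([6500, 100, 2600]);
translate([0, 100, 0]) cube([100, 3300, 2600]);
translate([6400, 100, 0]) cube([100, 3300, 2600]);
translate([4000, 100, 0]) cube([100, 500, 2600]);
translate([4000, 1600, 0]) cube([100, 1800, 2600]);


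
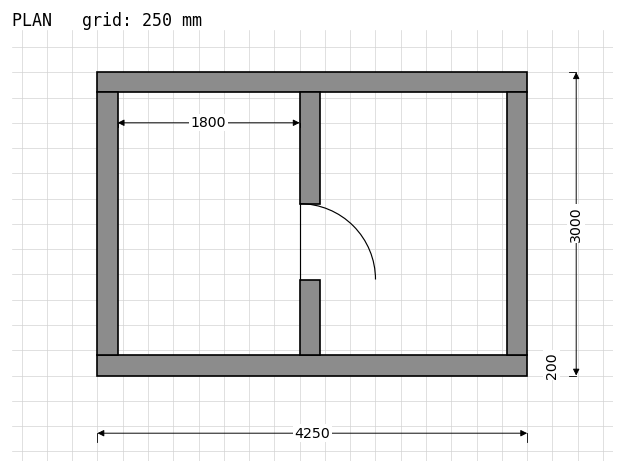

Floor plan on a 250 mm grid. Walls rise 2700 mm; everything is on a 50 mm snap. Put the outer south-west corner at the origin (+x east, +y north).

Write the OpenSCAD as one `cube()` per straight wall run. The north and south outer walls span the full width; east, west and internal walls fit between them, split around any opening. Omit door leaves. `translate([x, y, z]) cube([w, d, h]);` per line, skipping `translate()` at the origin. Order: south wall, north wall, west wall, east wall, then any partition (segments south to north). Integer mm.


cube([4250, 200, 2700]);
translate([0, 2800, 0]) cube([4250, 200, 2700]);
translate([0, 200, 0]) cube([200, 2600, 2700]);
translate([4050, 200, 0]) cube([200, 2600, 2700]);
translate([2000, 200, 0]) cube([200, 750, 2700]);
translate([2000, 1700, 0]) cube([200, 1100, 2700]);


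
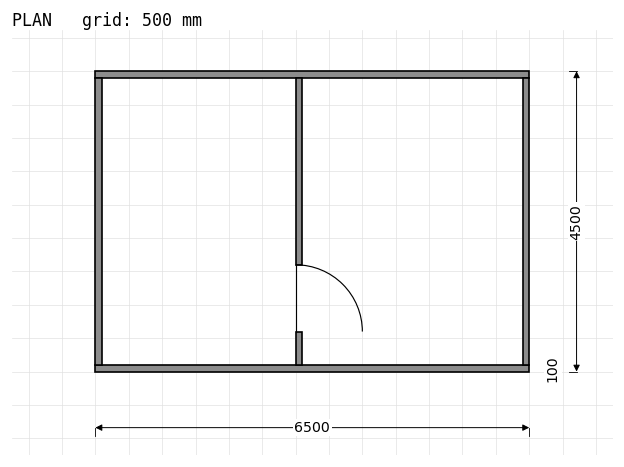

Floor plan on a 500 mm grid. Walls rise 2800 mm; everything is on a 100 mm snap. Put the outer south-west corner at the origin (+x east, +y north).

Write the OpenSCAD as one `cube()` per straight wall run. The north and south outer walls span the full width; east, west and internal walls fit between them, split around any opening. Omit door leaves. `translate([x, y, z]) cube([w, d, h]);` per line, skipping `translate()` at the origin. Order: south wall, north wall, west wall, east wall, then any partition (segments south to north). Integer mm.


cube([6500, 100, 2800]);
translate([0, 4400, 0]) cube([6500, 100, 2800]);
translate([0, 100, 0]) cube([100, 4300, 2800]);
translate([6400, 100, 0]) cube([100, 4300, 2800]);
translate([3000, 100, 0]) cube([100, 500, 2800]);
translate([3000, 1600, 0]) cube([100, 2800, 2800]);


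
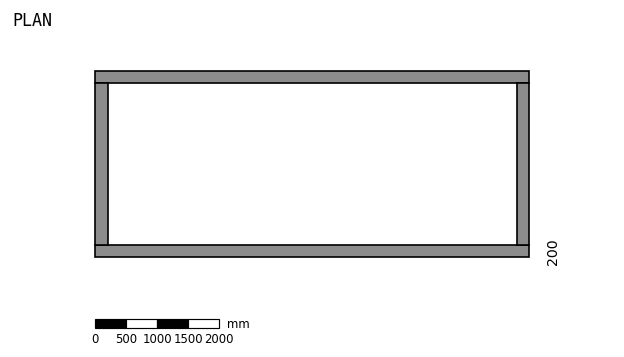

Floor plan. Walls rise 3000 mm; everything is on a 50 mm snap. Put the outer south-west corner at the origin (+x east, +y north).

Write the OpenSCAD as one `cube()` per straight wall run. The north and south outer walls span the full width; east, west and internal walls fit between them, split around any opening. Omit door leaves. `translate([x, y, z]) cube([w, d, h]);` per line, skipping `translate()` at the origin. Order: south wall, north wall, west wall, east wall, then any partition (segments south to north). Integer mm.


cube([7000, 200, 3000]);
translate([0, 2800, 0]) cube([7000, 200, 3000]);
translate([0, 200, 0]) cube([200, 2600, 3000]);
translate([6800, 200, 0]) cube([200, 2600, 3000]);
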